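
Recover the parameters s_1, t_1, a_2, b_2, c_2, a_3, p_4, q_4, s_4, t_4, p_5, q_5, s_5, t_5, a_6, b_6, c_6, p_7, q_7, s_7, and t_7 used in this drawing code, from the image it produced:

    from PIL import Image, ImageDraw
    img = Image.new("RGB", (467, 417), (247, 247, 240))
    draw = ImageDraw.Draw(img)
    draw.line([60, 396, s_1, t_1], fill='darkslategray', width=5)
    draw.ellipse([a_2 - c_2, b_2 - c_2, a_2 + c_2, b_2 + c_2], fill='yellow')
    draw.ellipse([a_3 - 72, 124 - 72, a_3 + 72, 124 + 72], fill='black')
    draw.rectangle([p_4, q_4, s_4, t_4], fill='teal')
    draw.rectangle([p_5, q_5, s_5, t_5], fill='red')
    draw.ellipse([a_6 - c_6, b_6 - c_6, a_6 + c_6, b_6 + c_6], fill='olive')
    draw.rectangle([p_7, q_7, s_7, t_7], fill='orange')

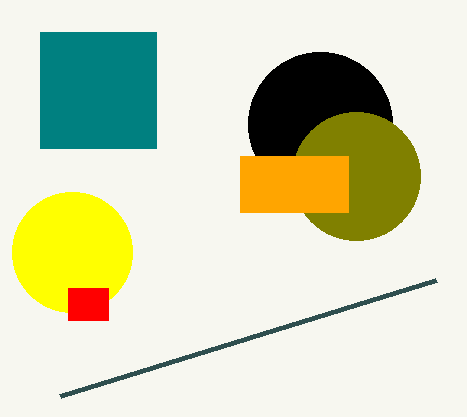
s_1 = 436, t_1 = 280, a_2 = 72, b_2 = 252, c_2 = 60, a_3 = 320, p_4 = 40, q_4 = 32, s_4 = 156, t_4 = 148, p_5 = 68, q_5 = 288, s_5 = 108, t_5 = 320, a_6 = 356, b_6 = 176, c_6 = 64, p_7 = 240, q_7 = 156, s_7 = 348, t_7 = 212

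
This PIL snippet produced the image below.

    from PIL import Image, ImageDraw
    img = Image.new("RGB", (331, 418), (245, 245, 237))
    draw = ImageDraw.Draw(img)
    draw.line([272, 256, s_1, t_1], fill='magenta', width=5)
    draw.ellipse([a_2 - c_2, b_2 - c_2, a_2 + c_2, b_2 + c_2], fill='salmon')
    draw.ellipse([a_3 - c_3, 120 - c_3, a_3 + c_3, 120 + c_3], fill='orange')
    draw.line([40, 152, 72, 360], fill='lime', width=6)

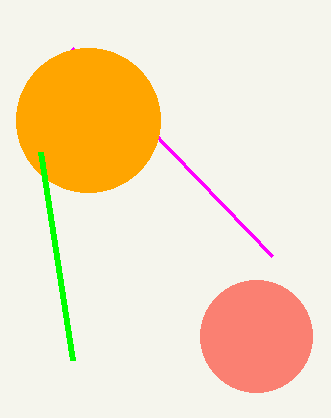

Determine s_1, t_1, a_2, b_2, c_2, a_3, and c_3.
s_1 = 72; t_1 = 48; a_2 = 256; b_2 = 336; c_2 = 56; a_3 = 88; c_3 = 72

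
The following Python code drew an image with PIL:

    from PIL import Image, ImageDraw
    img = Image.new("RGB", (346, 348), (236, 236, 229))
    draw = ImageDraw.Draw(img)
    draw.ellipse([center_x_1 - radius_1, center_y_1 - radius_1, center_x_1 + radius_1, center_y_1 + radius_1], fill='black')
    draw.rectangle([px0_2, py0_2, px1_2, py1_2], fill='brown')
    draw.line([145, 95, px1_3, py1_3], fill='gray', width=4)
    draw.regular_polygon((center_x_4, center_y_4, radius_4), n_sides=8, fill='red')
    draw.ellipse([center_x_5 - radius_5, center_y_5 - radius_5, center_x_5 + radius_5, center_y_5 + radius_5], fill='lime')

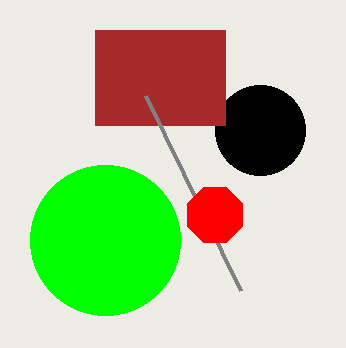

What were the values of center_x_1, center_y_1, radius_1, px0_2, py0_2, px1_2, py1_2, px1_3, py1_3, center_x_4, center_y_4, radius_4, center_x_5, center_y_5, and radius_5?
center_x_1 = 260
center_y_1 = 130
radius_1 = 45
px0_2 = 95
py0_2 = 30
px1_2 = 225
py1_2 = 125
px1_3 = 240
py1_3 = 290
center_x_4 = 215
center_y_4 = 215
radius_4 = 30
center_x_5 = 105
center_y_5 = 240
radius_5 = 75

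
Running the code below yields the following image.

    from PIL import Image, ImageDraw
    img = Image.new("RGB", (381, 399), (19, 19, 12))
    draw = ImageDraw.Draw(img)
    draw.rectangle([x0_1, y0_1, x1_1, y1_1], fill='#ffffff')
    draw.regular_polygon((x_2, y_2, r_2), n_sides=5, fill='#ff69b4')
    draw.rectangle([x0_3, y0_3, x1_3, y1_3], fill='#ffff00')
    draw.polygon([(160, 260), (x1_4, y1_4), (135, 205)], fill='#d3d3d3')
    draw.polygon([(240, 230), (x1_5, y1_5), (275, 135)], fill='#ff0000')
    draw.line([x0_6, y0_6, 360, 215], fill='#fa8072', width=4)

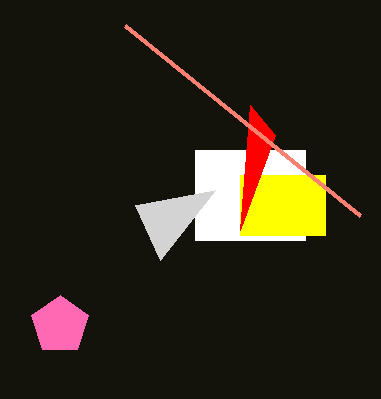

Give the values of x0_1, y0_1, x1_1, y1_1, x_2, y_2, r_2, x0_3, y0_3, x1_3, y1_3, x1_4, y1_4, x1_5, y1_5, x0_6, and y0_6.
x0_1 = 195; y0_1 = 150; x1_1 = 305; y1_1 = 240; x_2 = 60; y_2 = 325; r_2 = 30; x0_3 = 240; y0_3 = 175; x1_3 = 325; y1_3 = 235; x1_4 = 215; y1_4 = 190; x1_5 = 250; y1_5 = 105; x0_6 = 125; y0_6 = 25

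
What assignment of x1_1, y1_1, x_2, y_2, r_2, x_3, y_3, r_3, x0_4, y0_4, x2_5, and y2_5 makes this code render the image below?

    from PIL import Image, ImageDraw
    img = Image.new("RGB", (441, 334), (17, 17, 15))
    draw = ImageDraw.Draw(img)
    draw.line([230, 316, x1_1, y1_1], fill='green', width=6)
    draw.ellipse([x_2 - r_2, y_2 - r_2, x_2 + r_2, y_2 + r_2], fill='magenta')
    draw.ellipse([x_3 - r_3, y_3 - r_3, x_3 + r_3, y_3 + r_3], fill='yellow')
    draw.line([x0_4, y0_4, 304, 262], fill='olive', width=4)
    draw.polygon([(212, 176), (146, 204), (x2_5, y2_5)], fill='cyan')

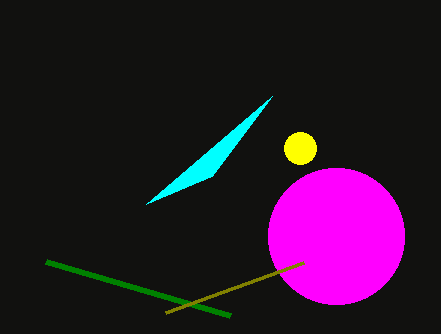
x1_1 = 46; y1_1 = 262; x_2 = 336; y_2 = 236; r_2 = 68; x_3 = 300; y_3 = 148; r_3 = 16; x0_4 = 166; y0_4 = 312; x2_5 = 272; y2_5 = 96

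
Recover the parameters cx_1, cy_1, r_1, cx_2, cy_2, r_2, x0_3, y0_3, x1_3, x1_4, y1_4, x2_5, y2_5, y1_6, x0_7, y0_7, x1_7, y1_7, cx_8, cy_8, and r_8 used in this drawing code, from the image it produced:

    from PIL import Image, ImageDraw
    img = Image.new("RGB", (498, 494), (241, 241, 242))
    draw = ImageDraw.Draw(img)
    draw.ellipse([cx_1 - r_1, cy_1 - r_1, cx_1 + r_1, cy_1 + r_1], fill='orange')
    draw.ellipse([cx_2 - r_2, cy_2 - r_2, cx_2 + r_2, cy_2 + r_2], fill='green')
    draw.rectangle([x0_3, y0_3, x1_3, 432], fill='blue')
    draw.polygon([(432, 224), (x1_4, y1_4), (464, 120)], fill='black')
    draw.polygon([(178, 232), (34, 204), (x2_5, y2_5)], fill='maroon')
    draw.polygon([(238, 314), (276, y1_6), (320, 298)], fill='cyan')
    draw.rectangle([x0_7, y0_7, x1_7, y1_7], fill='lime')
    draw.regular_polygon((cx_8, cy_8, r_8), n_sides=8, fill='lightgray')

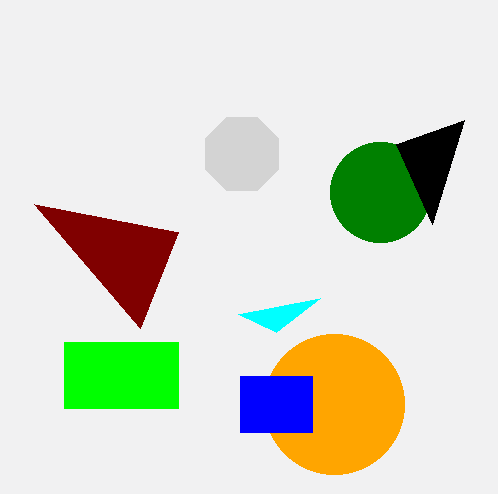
cx_1 = 334; cy_1 = 404; r_1 = 70; cx_2 = 380; cy_2 = 192; r_2 = 50; x0_3 = 240; y0_3 = 376; x1_3 = 312; x1_4 = 396; y1_4 = 144; x2_5 = 140; y2_5 = 328; y1_6 = 332; x0_7 = 64; y0_7 = 342; x1_7 = 178; y1_7 = 408; cx_8 = 242; cy_8 = 154; r_8 = 40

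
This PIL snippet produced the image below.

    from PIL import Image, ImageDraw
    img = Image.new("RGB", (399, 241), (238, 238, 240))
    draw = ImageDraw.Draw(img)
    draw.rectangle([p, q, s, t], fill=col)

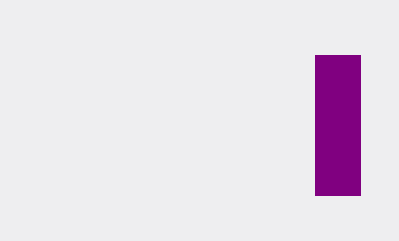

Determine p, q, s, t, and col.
p = 315, q = 55, s = 360, t = 195, col = 'purple'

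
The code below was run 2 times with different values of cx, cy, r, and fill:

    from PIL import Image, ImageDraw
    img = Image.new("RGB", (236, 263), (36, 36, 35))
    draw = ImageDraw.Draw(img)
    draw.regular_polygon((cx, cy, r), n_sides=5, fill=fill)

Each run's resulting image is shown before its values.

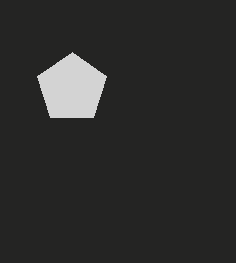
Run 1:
cx = 72
cy = 88
r = 36
fill = 'lightgray'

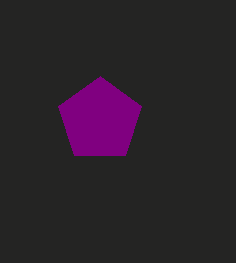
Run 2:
cx = 100
cy = 120
r = 44
fill = 'purple'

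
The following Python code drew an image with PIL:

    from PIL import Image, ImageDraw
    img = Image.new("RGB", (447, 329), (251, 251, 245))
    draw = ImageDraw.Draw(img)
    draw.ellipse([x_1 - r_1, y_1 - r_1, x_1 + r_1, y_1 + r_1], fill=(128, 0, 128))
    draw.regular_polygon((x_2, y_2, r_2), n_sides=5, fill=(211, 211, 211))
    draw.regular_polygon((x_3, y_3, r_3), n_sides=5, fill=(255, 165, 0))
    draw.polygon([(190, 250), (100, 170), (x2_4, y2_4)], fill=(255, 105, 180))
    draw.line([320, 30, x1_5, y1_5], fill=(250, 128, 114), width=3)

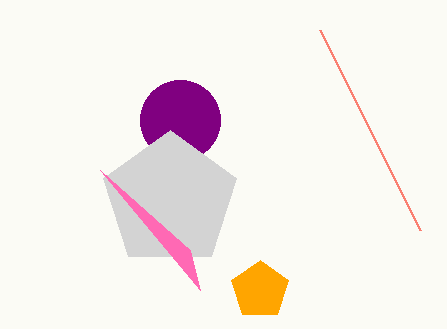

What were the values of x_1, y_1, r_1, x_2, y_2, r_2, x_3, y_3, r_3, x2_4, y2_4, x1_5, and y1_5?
x_1 = 180, y_1 = 120, r_1 = 40, x_2 = 170, y_2 = 200, r_2 = 70, x_3 = 260, y_3 = 290, r_3 = 30, x2_4 = 200, y2_4 = 290, x1_5 = 420, y1_5 = 230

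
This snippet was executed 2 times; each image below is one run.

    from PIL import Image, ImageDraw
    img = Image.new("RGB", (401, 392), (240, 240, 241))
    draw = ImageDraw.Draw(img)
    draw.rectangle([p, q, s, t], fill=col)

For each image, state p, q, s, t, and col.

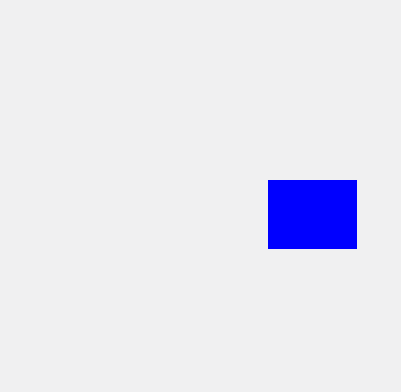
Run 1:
p = 268, q = 180, s = 356, t = 248, col = 'blue'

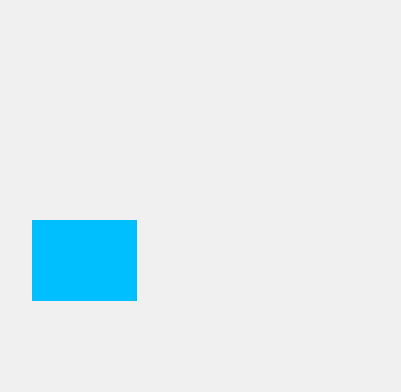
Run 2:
p = 32, q = 220, s = 136, t = 300, col = 'deepskyblue'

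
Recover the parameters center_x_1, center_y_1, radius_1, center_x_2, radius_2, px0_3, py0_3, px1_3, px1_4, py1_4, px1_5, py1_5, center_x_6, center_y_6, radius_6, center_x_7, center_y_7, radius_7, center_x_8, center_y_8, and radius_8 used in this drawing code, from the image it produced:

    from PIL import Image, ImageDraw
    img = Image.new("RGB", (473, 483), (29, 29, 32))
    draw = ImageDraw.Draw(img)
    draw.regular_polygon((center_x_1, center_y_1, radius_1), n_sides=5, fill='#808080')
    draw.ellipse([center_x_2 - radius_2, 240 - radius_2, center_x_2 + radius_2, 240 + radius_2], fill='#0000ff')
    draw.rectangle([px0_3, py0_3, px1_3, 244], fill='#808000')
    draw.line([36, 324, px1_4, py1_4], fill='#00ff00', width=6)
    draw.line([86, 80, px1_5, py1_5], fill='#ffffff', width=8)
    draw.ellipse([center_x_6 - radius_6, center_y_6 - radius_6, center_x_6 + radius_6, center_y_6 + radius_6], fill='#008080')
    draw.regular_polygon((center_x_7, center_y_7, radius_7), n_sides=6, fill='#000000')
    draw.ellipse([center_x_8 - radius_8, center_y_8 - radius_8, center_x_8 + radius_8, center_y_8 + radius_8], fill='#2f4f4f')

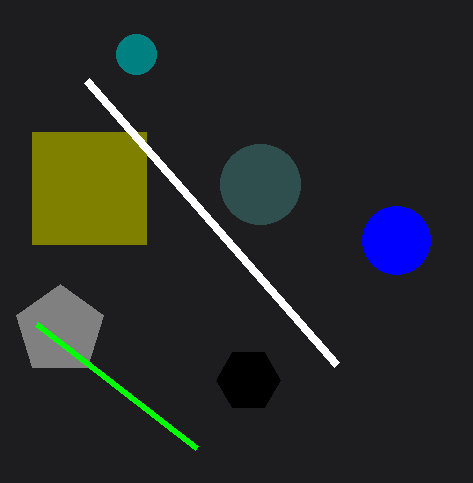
center_x_1 = 60; center_y_1 = 330; radius_1 = 46; center_x_2 = 396; radius_2 = 34; px0_3 = 32; py0_3 = 132; px1_3 = 146; px1_4 = 196; py1_4 = 448; px1_5 = 336; py1_5 = 364; center_x_6 = 136; center_y_6 = 54; radius_6 = 20; center_x_7 = 248; center_y_7 = 380; radius_7 = 32; center_x_8 = 260; center_y_8 = 184; radius_8 = 40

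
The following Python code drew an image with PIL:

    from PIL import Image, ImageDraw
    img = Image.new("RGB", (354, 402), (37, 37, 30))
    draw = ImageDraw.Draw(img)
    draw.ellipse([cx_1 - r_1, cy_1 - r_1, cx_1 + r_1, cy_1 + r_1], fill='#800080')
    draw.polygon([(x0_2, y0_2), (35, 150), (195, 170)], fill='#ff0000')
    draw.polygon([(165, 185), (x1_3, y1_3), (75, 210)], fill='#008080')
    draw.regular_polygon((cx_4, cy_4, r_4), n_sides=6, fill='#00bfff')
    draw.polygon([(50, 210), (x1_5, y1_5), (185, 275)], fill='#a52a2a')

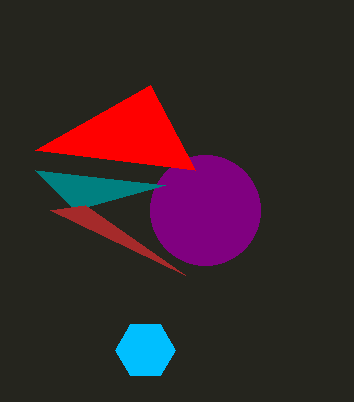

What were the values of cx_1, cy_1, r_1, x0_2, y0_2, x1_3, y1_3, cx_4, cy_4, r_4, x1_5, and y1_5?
cx_1 = 205, cy_1 = 210, r_1 = 55, x0_2 = 150, y0_2 = 85, x1_3 = 35, y1_3 = 170, cx_4 = 145, cy_4 = 350, r_4 = 30, x1_5 = 85, y1_5 = 205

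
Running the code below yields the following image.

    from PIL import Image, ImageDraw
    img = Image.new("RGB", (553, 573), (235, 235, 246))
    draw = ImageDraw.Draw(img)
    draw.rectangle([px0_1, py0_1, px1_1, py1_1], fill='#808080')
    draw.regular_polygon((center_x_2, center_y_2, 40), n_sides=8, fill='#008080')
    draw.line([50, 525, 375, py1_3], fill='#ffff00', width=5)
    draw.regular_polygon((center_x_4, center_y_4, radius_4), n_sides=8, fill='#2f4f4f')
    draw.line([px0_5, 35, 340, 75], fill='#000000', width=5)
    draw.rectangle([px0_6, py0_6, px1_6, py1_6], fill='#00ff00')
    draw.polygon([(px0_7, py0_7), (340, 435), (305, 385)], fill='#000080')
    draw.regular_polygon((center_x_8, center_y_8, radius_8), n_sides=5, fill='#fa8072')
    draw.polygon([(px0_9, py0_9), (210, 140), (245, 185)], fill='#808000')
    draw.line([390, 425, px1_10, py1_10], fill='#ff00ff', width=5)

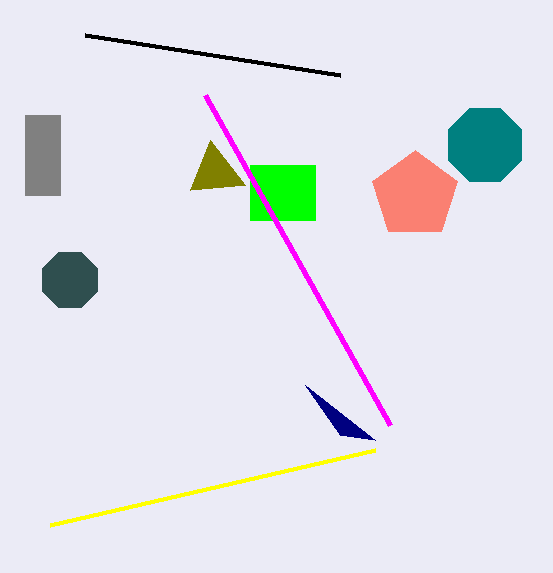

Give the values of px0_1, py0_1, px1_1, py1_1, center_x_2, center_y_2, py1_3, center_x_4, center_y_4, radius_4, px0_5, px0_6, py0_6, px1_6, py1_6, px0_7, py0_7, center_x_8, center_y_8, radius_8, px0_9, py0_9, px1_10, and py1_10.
px0_1 = 25, py0_1 = 115, px1_1 = 60, py1_1 = 195, center_x_2 = 485, center_y_2 = 145, py1_3 = 450, center_x_4 = 70, center_y_4 = 280, radius_4 = 30, px0_5 = 85, px0_6 = 250, py0_6 = 165, px1_6 = 315, py1_6 = 220, px0_7 = 375, py0_7 = 440, center_x_8 = 415, center_y_8 = 195, radius_8 = 45, px0_9 = 190, py0_9 = 190, px1_10 = 205, py1_10 = 95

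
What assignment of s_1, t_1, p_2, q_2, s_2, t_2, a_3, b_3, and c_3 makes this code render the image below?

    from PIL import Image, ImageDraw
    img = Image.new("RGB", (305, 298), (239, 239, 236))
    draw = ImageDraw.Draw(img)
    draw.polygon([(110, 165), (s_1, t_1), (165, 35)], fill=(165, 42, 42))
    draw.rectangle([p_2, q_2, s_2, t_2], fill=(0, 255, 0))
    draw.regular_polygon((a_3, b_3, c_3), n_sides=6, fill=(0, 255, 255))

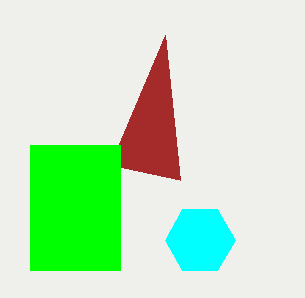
s_1 = 180; t_1 = 180; p_2 = 30; q_2 = 145; s_2 = 120; t_2 = 270; a_3 = 200; b_3 = 240; c_3 = 35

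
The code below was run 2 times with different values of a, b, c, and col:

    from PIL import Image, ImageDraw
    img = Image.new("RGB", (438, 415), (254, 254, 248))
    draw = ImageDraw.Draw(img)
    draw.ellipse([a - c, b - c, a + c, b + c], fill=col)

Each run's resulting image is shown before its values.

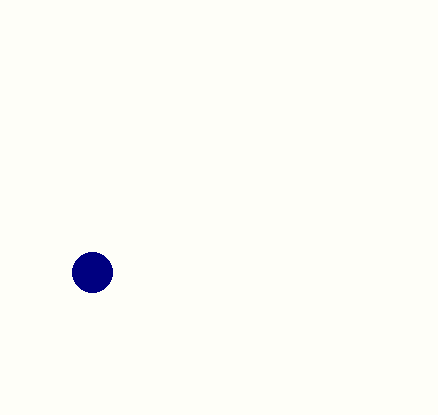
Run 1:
a = 92
b = 272
c = 20
col = 'navy'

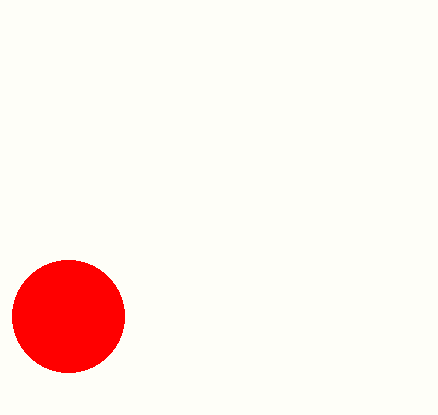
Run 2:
a = 68
b = 316
c = 56
col = 'red'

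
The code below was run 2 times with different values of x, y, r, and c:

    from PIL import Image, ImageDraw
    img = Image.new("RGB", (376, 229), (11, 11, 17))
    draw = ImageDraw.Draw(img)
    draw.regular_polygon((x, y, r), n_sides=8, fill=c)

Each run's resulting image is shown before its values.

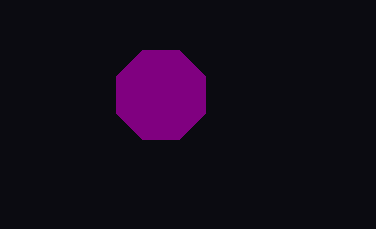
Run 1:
x = 161, y = 95, r = 48, c = 'purple'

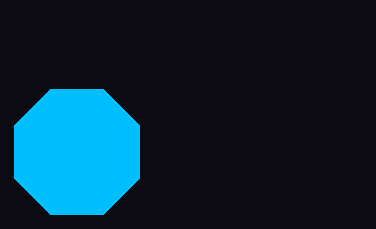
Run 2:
x = 77; y = 152; r = 68; c = 'deepskyblue'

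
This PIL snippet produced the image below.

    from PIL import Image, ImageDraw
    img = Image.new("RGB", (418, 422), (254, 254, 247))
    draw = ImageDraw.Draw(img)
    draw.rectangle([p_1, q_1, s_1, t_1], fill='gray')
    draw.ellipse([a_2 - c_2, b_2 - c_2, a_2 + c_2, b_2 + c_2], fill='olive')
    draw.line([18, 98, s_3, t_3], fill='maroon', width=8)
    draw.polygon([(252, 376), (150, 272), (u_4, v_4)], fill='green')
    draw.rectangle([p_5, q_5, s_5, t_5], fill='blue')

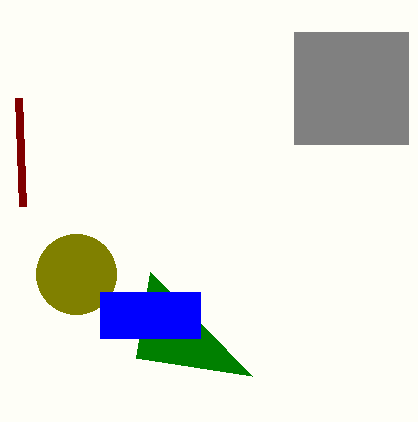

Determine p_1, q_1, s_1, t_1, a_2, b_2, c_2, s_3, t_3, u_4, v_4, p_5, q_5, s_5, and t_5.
p_1 = 294; q_1 = 32; s_1 = 408; t_1 = 144; a_2 = 76; b_2 = 274; c_2 = 40; s_3 = 22; t_3 = 206; u_4 = 136; v_4 = 358; p_5 = 100; q_5 = 292; s_5 = 200; t_5 = 338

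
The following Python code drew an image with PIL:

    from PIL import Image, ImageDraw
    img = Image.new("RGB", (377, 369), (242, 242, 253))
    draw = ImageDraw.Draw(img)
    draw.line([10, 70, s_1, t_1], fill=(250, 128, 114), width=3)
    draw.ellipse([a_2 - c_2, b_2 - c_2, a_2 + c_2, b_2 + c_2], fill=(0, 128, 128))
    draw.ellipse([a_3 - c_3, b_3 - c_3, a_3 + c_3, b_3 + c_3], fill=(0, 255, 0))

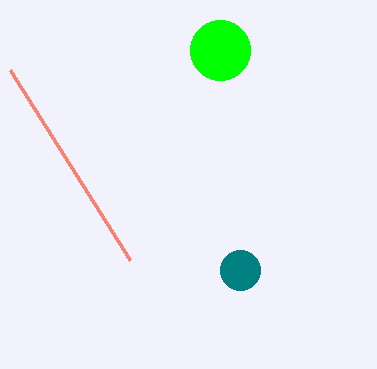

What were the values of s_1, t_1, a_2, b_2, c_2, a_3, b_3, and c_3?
s_1 = 130; t_1 = 260; a_2 = 240; b_2 = 270; c_2 = 20; a_3 = 220; b_3 = 50; c_3 = 30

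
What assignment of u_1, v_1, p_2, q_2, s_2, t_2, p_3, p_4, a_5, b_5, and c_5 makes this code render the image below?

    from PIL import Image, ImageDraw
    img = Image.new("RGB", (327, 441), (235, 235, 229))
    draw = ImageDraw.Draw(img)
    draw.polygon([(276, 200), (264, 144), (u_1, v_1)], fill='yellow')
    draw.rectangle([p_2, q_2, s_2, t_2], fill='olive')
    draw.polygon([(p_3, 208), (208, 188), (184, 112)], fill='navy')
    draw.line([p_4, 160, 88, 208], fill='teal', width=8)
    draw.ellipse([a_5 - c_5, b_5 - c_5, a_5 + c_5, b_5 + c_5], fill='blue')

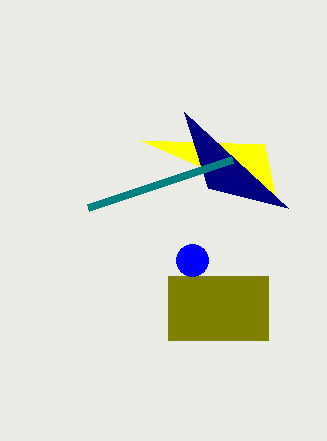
u_1 = 140, v_1 = 140, p_2 = 168, q_2 = 276, s_2 = 268, t_2 = 340, p_3 = 288, p_4 = 232, a_5 = 192, b_5 = 260, c_5 = 16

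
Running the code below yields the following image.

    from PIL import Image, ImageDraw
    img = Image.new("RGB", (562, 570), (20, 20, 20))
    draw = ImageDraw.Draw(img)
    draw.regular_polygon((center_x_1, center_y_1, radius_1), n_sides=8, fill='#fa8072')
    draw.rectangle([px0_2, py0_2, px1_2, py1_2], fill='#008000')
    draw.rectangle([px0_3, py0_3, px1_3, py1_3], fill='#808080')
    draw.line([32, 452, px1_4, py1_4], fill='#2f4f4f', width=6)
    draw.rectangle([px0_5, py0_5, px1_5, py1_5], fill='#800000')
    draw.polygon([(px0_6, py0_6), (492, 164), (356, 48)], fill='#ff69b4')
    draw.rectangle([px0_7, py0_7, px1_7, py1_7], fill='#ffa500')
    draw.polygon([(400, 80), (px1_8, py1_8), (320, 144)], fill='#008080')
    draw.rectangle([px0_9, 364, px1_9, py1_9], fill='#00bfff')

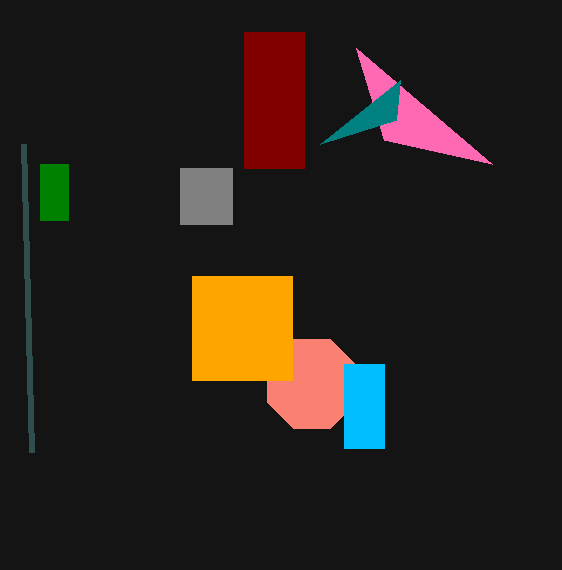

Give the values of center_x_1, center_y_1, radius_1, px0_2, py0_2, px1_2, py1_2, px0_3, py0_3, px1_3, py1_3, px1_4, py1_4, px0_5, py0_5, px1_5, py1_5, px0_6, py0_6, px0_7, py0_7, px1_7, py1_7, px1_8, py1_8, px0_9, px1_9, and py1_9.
center_x_1 = 312
center_y_1 = 384
radius_1 = 48
px0_2 = 40
py0_2 = 164
px1_2 = 68
py1_2 = 220
px0_3 = 180
py0_3 = 168
px1_3 = 232
py1_3 = 224
px1_4 = 24
py1_4 = 144
px0_5 = 244
py0_5 = 32
px1_5 = 304
py1_5 = 168
px0_6 = 384
py0_6 = 140
px0_7 = 192
py0_7 = 276
px1_7 = 292
py1_7 = 380
px1_8 = 396
py1_8 = 120
px0_9 = 344
px1_9 = 384
py1_9 = 448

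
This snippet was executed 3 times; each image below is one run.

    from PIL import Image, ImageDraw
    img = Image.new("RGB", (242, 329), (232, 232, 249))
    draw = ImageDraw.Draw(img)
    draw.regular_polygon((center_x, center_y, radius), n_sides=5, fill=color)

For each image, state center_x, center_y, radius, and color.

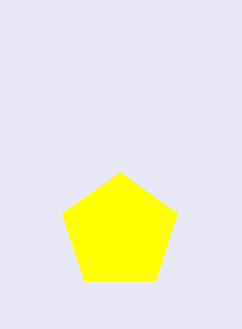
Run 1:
center_x = 120
center_y = 232
radius = 60
color = 'yellow'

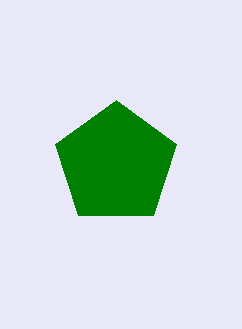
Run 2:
center_x = 116, center_y = 164, radius = 64, color = 'green'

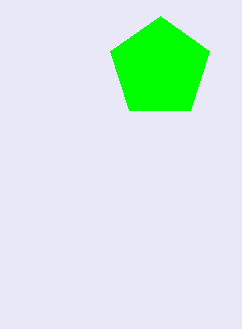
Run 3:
center_x = 160
center_y = 68
radius = 52
color = 'lime'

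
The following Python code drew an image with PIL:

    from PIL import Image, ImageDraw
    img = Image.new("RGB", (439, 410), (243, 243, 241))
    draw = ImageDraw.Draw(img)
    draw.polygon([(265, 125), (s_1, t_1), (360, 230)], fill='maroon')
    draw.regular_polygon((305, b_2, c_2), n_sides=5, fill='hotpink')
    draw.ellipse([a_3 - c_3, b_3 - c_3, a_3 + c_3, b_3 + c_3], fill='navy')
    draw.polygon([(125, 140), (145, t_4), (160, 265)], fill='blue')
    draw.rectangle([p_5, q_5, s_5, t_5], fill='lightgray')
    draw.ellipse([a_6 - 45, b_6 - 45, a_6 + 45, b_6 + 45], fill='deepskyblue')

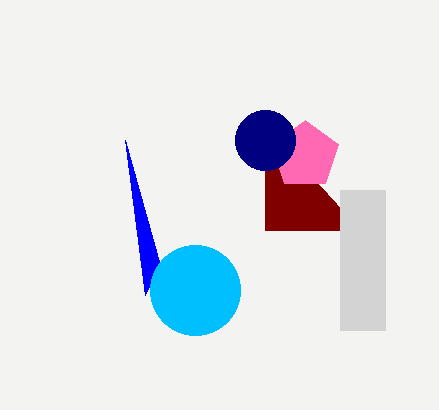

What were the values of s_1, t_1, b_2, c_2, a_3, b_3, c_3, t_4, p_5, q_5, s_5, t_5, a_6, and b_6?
s_1 = 265; t_1 = 230; b_2 = 155; c_2 = 35; a_3 = 265; b_3 = 140; c_3 = 30; t_4 = 295; p_5 = 340; q_5 = 190; s_5 = 385; t_5 = 330; a_6 = 195; b_6 = 290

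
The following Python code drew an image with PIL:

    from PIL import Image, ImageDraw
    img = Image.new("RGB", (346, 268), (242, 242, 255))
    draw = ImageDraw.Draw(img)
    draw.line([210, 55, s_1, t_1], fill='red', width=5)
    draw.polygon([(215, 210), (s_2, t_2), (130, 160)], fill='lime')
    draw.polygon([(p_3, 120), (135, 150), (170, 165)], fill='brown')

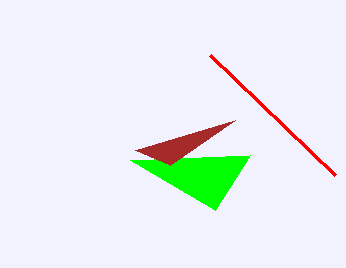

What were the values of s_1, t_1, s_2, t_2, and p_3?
s_1 = 335, t_1 = 175, s_2 = 250, t_2 = 155, p_3 = 235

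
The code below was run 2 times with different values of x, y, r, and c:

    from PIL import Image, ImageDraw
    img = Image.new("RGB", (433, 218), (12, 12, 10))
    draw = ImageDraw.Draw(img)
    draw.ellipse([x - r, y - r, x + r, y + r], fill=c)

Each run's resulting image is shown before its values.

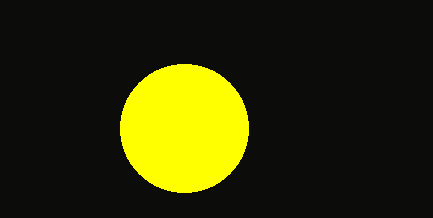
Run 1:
x = 184
y = 128
r = 64
c = 'yellow'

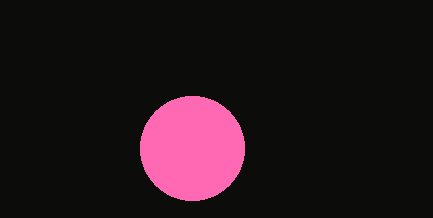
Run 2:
x = 192
y = 148
r = 52
c = 'hotpink'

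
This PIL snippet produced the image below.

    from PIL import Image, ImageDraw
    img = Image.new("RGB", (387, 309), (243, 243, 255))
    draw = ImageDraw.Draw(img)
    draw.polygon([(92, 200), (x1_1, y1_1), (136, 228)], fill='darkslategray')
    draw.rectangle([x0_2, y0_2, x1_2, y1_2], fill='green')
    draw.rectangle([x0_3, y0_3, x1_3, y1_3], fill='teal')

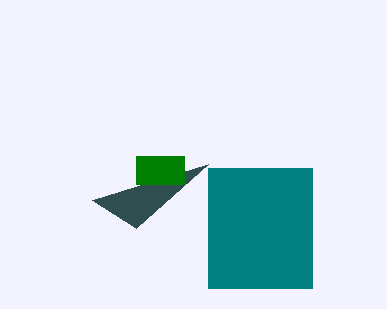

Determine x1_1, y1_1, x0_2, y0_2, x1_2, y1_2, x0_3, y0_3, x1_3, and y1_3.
x1_1 = 208; y1_1 = 164; x0_2 = 136; y0_2 = 156; x1_2 = 184; y1_2 = 184; x0_3 = 208; y0_3 = 168; x1_3 = 312; y1_3 = 288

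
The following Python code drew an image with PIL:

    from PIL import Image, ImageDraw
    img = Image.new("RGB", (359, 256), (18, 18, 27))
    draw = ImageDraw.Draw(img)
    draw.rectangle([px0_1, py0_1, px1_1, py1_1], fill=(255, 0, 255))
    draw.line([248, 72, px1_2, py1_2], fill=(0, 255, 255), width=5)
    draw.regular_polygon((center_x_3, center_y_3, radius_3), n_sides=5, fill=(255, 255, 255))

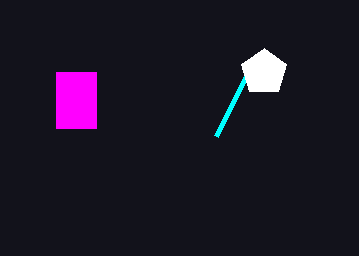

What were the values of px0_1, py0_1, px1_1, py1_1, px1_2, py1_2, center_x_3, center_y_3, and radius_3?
px0_1 = 56; py0_1 = 72; px1_1 = 96; py1_1 = 128; px1_2 = 216; py1_2 = 136; center_x_3 = 264; center_y_3 = 72; radius_3 = 24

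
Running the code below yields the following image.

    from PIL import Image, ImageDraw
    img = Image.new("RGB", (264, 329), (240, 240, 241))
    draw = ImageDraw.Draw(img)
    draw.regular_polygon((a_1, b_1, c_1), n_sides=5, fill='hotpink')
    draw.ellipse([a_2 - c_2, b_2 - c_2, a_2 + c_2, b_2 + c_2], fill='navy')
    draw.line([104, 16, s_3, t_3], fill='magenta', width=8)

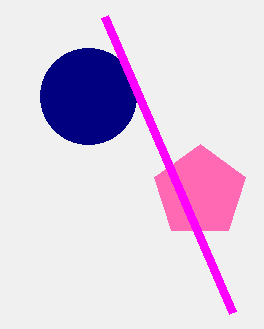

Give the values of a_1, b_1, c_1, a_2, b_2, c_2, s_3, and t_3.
a_1 = 200, b_1 = 192, c_1 = 48, a_2 = 88, b_2 = 96, c_2 = 48, s_3 = 232, t_3 = 312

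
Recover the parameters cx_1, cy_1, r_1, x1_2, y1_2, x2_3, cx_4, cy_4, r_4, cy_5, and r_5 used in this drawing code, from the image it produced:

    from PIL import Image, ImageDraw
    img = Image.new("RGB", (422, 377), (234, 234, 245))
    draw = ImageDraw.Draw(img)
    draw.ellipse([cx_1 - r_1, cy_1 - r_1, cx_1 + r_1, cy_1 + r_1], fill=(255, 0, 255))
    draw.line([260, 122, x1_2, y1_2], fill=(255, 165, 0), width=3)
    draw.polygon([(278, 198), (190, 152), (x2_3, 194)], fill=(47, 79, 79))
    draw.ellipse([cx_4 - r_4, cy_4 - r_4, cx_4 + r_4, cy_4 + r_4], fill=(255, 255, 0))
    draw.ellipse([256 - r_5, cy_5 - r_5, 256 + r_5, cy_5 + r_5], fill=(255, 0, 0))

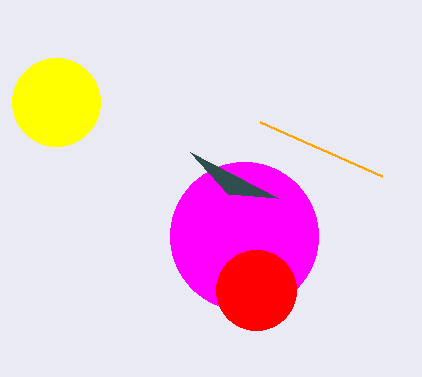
cx_1 = 244, cy_1 = 236, r_1 = 74, x1_2 = 382, y1_2 = 176, x2_3 = 228, cx_4 = 56, cy_4 = 102, r_4 = 44, cy_5 = 290, r_5 = 40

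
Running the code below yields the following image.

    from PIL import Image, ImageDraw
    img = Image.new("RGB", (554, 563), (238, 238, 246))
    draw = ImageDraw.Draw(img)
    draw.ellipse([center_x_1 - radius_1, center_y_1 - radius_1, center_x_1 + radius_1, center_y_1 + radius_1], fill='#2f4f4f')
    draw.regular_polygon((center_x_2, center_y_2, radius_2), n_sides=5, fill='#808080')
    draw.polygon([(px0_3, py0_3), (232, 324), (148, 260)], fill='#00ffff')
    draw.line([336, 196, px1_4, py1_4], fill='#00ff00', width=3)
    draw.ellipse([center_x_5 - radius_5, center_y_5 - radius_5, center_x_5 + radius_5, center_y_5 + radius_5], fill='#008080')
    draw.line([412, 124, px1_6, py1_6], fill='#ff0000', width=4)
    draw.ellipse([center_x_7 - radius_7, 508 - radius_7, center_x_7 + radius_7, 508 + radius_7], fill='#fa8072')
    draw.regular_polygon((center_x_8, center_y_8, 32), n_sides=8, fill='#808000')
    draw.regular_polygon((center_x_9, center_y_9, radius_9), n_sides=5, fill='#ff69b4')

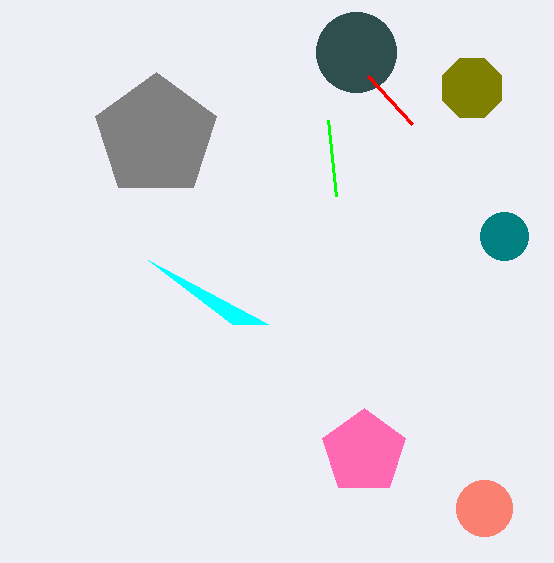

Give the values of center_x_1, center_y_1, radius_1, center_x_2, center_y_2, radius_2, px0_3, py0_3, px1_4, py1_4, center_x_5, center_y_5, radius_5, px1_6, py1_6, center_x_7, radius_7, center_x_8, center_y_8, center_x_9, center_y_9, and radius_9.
center_x_1 = 356; center_y_1 = 52; radius_1 = 40; center_x_2 = 156; center_y_2 = 136; radius_2 = 64; px0_3 = 268; py0_3 = 324; px1_4 = 328; py1_4 = 120; center_x_5 = 504; center_y_5 = 236; radius_5 = 24; px1_6 = 368; py1_6 = 76; center_x_7 = 484; radius_7 = 28; center_x_8 = 472; center_y_8 = 88; center_x_9 = 364; center_y_9 = 452; radius_9 = 44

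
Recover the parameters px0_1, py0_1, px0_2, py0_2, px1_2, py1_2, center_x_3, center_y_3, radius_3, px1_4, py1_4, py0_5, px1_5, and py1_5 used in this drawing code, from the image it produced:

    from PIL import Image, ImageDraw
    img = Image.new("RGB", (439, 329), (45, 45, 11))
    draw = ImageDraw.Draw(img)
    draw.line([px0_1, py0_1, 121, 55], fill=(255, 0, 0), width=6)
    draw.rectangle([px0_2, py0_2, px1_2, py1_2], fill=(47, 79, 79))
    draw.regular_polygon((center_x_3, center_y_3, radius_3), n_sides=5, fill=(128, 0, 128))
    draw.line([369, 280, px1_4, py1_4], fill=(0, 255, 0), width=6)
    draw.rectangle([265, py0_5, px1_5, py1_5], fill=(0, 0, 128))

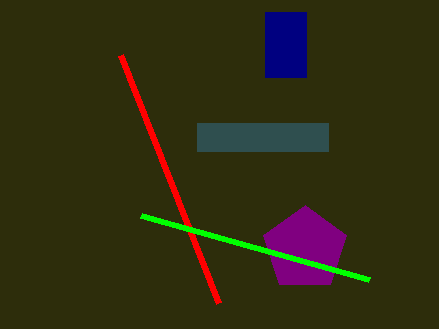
px0_1 = 219, py0_1 = 303, px0_2 = 197, py0_2 = 123, px1_2 = 328, py1_2 = 151, center_x_3 = 305, center_y_3 = 249, radius_3 = 44, px1_4 = 141, py1_4 = 216, py0_5 = 12, px1_5 = 306, py1_5 = 77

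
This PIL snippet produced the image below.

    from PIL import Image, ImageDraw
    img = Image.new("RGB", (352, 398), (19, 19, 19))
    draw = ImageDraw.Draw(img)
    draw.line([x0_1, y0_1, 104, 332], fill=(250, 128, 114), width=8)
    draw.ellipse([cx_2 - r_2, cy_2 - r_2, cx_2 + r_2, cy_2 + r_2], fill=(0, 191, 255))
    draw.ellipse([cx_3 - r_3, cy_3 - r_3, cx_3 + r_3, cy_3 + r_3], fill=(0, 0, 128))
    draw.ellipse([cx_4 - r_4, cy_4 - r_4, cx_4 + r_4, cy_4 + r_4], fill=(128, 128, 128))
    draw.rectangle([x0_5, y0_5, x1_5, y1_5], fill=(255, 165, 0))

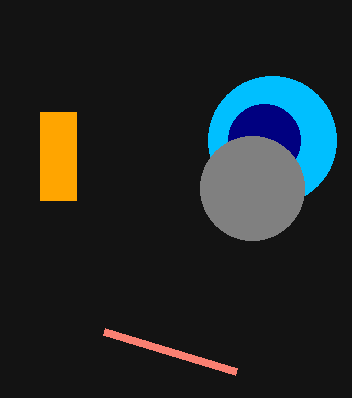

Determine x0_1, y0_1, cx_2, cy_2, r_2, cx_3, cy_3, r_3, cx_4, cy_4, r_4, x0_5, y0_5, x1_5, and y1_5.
x0_1 = 236
y0_1 = 372
cx_2 = 272
cy_2 = 140
r_2 = 64
cx_3 = 264
cy_3 = 140
r_3 = 36
cx_4 = 252
cy_4 = 188
r_4 = 52
x0_5 = 40
y0_5 = 112
x1_5 = 76
y1_5 = 200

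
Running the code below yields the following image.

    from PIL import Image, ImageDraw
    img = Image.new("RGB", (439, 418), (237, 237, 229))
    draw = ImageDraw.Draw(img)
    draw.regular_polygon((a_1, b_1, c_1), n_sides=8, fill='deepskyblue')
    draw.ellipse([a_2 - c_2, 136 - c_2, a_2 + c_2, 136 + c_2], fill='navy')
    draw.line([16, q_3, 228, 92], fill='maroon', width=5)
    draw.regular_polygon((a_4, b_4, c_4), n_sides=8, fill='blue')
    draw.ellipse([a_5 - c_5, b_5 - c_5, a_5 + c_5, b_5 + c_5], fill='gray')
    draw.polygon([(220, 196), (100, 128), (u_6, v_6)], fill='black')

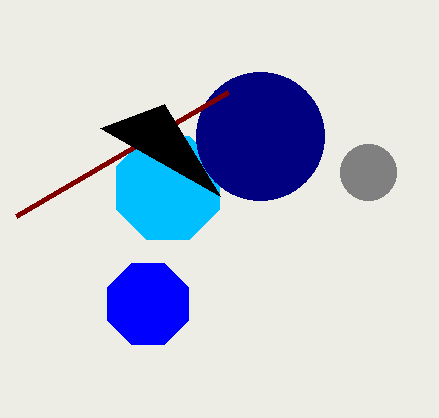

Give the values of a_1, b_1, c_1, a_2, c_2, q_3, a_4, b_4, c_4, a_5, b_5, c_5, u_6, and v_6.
a_1 = 168
b_1 = 188
c_1 = 56
a_2 = 260
c_2 = 64
q_3 = 216
a_4 = 148
b_4 = 304
c_4 = 44
a_5 = 368
b_5 = 172
c_5 = 28
u_6 = 164
v_6 = 104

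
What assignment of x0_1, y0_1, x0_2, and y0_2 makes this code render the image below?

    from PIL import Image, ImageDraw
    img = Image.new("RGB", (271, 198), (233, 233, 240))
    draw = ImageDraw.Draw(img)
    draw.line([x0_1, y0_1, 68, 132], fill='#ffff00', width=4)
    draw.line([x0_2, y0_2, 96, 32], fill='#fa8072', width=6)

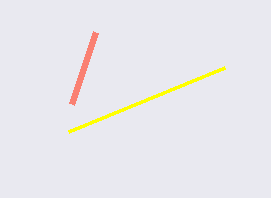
x0_1 = 224; y0_1 = 68; x0_2 = 72; y0_2 = 104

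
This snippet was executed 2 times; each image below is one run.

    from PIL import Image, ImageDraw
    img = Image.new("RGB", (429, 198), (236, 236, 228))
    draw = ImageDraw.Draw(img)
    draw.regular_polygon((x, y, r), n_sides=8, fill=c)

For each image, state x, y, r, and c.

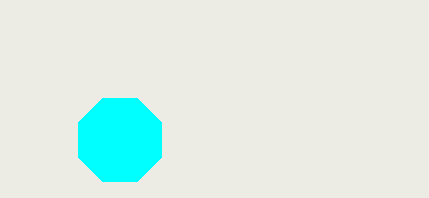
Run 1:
x = 120, y = 140, r = 45, c = 'cyan'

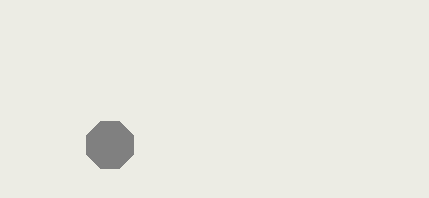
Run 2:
x = 110; y = 145; r = 25; c = 'gray'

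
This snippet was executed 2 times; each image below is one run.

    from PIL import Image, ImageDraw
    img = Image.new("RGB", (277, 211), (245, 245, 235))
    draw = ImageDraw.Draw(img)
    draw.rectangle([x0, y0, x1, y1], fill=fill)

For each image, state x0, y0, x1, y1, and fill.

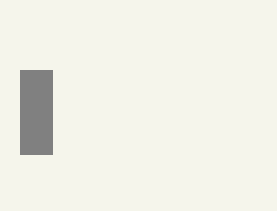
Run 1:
x0 = 20
y0 = 70
x1 = 52
y1 = 154
fill = 'gray'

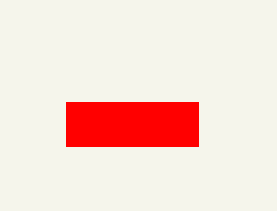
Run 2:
x0 = 66
y0 = 102
x1 = 198
y1 = 146
fill = 'red'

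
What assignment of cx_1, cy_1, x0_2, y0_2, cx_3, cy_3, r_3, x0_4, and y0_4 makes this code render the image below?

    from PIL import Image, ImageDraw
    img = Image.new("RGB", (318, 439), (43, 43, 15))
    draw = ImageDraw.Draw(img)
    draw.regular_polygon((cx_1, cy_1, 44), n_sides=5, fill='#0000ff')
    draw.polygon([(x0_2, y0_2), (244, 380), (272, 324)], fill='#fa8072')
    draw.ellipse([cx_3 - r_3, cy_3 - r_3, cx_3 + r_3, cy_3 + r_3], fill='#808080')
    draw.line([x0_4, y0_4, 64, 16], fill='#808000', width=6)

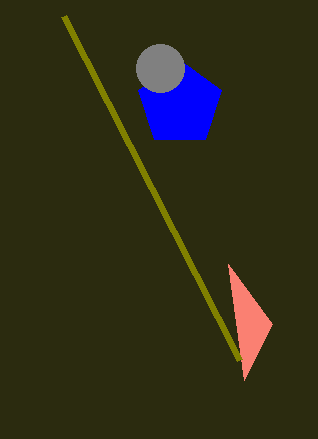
cx_1 = 180
cy_1 = 104
x0_2 = 228
y0_2 = 264
cx_3 = 160
cy_3 = 68
r_3 = 24
x0_4 = 240
y0_4 = 360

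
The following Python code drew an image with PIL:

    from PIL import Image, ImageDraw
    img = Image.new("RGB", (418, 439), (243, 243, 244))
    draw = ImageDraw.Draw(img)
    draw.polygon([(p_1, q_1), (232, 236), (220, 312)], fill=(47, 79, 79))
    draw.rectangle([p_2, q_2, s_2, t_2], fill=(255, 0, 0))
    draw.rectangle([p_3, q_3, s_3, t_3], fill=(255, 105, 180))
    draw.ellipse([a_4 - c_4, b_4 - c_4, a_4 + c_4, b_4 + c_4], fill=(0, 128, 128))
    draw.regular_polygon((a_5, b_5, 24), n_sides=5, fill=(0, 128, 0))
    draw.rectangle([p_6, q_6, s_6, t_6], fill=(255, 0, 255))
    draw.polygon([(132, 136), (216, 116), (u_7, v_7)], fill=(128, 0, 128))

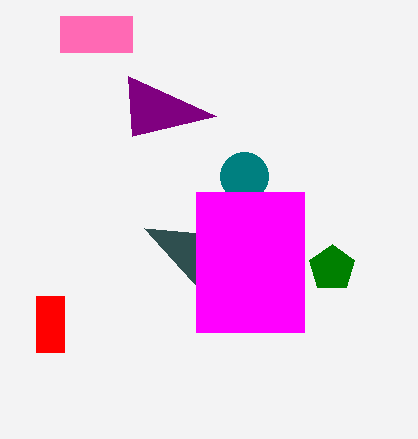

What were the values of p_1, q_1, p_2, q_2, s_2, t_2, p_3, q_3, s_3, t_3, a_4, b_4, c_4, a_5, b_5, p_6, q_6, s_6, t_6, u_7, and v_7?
p_1 = 144; q_1 = 228; p_2 = 36; q_2 = 296; s_2 = 64; t_2 = 352; p_3 = 60; q_3 = 16; s_3 = 132; t_3 = 52; a_4 = 244; b_4 = 176; c_4 = 24; a_5 = 332; b_5 = 268; p_6 = 196; q_6 = 192; s_6 = 304; t_6 = 332; u_7 = 128; v_7 = 76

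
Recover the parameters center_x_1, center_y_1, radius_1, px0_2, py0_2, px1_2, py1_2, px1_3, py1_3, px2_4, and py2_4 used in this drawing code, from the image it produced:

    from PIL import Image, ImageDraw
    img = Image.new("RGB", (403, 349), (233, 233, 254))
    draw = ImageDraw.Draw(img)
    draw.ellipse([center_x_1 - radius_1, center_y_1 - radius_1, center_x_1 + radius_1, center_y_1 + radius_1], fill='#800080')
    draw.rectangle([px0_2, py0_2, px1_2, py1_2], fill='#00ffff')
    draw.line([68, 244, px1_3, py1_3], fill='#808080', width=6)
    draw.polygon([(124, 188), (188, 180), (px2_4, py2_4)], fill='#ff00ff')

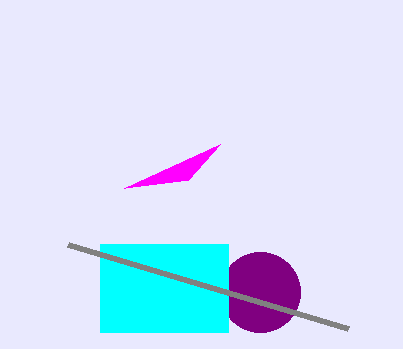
center_x_1 = 260, center_y_1 = 292, radius_1 = 40, px0_2 = 100, py0_2 = 244, px1_2 = 228, py1_2 = 332, px1_3 = 348, py1_3 = 328, px2_4 = 220, py2_4 = 144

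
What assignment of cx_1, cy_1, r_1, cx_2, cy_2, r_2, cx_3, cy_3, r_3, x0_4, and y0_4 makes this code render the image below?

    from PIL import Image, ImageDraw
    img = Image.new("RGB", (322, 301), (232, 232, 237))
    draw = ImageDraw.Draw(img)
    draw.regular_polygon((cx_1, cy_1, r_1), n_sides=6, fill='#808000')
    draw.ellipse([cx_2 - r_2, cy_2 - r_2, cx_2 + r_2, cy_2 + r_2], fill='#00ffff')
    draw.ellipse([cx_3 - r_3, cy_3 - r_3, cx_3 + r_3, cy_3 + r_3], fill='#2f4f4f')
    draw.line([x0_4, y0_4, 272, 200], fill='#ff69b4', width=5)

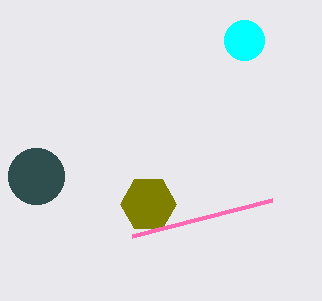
cx_1 = 148
cy_1 = 204
r_1 = 28
cx_2 = 244
cy_2 = 40
r_2 = 20
cx_3 = 36
cy_3 = 176
r_3 = 28
x0_4 = 132
y0_4 = 236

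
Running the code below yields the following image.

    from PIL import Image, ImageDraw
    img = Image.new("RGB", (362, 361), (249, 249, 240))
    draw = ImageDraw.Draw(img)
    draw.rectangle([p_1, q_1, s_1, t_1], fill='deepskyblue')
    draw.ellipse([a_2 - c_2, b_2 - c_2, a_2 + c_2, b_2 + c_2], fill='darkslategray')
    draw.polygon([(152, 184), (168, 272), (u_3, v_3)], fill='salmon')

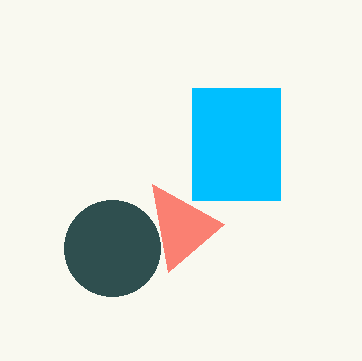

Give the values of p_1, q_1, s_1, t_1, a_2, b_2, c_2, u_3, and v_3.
p_1 = 192; q_1 = 88; s_1 = 280; t_1 = 200; a_2 = 112; b_2 = 248; c_2 = 48; u_3 = 224; v_3 = 224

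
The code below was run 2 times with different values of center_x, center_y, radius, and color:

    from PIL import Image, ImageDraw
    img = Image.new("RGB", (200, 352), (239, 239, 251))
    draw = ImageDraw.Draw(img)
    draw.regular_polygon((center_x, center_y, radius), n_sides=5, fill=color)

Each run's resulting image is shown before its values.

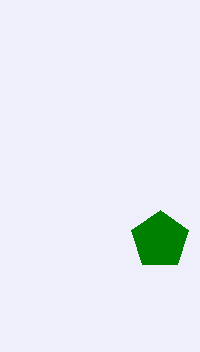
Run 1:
center_x = 160, center_y = 240, radius = 30, color = 'green'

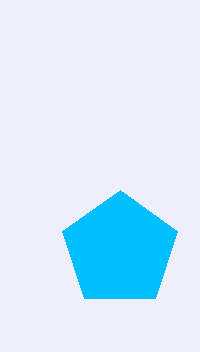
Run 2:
center_x = 120
center_y = 250
radius = 60
color = 'deepskyblue'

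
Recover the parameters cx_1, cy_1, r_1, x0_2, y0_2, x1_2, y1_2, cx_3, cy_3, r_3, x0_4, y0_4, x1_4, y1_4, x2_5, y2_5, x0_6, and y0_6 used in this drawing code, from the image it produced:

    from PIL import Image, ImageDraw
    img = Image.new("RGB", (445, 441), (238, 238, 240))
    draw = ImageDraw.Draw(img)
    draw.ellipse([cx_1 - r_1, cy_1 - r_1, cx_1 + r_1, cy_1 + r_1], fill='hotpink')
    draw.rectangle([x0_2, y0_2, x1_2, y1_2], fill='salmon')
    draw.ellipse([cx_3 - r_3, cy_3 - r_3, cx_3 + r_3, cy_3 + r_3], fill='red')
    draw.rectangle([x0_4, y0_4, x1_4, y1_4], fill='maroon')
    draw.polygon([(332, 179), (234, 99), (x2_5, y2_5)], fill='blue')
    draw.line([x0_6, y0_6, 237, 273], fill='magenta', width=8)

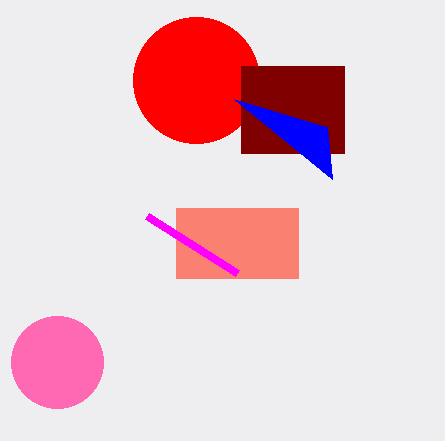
cx_1 = 57
cy_1 = 362
r_1 = 46
x0_2 = 176
y0_2 = 208
x1_2 = 298
y1_2 = 278
cx_3 = 196
cy_3 = 80
r_3 = 63
x0_4 = 241
y0_4 = 66
x1_4 = 344
y1_4 = 153
x2_5 = 327
y2_5 = 127
x0_6 = 147
y0_6 = 216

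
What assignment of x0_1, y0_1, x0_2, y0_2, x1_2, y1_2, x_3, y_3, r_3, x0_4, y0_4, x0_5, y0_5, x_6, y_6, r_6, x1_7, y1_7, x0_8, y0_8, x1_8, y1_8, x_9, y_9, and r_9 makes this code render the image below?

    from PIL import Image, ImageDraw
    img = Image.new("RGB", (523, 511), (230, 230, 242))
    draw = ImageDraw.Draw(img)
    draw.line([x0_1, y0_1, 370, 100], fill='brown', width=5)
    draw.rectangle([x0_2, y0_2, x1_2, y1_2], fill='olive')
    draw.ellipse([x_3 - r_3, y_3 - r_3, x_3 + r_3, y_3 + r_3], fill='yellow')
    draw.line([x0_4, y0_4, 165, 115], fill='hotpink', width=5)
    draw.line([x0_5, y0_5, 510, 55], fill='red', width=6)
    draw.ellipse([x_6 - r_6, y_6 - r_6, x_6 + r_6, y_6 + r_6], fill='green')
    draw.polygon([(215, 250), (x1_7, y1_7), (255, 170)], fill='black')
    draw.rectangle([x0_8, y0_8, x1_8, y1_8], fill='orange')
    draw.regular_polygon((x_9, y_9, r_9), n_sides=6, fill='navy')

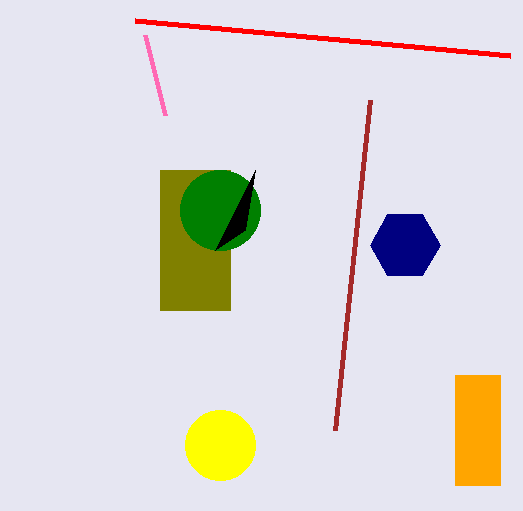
x0_1 = 335, y0_1 = 430, x0_2 = 160, y0_2 = 170, x1_2 = 230, y1_2 = 310, x_3 = 220, y_3 = 445, r_3 = 35, x0_4 = 145, y0_4 = 35, x0_5 = 135, y0_5 = 20, x_6 = 220, y_6 = 210, r_6 = 40, x1_7 = 245, y1_7 = 230, x0_8 = 455, y0_8 = 375, x1_8 = 500, y1_8 = 485, x_9 = 405, y_9 = 245, r_9 = 35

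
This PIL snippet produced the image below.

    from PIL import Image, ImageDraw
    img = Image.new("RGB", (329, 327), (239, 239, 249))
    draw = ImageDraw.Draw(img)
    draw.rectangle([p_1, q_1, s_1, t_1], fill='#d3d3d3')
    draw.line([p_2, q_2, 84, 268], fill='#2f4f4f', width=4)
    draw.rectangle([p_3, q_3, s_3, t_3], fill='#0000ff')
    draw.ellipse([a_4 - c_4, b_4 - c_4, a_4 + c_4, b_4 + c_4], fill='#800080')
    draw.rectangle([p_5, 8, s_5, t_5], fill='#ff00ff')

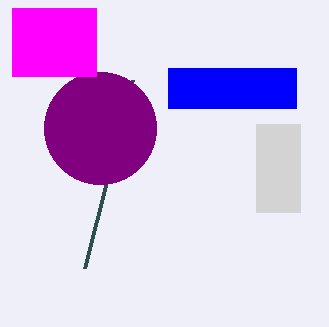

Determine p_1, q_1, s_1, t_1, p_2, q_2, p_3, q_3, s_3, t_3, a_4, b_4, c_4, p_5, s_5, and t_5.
p_1 = 256
q_1 = 124
s_1 = 300
t_1 = 212
p_2 = 132
q_2 = 80
p_3 = 168
q_3 = 68
s_3 = 296
t_3 = 108
a_4 = 100
b_4 = 128
c_4 = 56
p_5 = 12
s_5 = 96
t_5 = 76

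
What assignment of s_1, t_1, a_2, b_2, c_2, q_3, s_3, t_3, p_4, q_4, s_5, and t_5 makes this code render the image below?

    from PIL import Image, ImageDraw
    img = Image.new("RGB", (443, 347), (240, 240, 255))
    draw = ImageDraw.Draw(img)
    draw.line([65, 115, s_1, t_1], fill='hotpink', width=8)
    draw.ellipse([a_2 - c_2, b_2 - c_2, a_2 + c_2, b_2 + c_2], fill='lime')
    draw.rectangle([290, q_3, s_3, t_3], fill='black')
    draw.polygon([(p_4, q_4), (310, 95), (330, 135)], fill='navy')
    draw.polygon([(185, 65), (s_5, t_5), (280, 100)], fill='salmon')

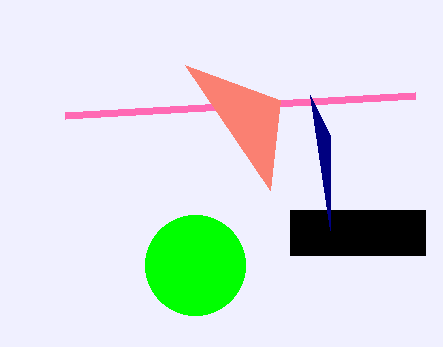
s_1 = 415, t_1 = 95, a_2 = 195, b_2 = 265, c_2 = 50, q_3 = 210, s_3 = 425, t_3 = 255, p_4 = 330, q_4 = 230, s_5 = 270, t_5 = 190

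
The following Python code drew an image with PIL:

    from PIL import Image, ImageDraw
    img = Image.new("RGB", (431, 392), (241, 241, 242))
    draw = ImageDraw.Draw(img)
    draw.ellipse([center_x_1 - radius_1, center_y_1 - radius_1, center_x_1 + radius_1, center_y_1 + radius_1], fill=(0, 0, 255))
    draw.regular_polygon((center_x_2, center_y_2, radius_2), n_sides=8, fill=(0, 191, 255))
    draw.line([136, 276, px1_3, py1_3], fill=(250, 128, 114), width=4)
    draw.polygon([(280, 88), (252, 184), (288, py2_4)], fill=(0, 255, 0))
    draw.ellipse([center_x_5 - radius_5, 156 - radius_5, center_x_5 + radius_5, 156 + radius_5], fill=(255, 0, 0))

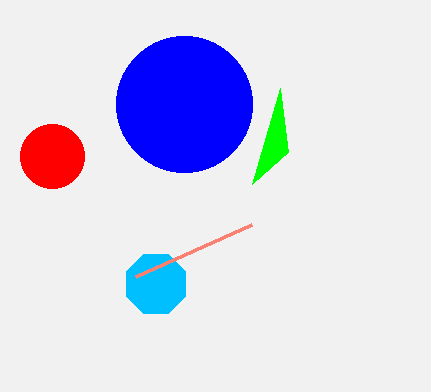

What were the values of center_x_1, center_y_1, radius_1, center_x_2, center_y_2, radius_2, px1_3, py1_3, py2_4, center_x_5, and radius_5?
center_x_1 = 184
center_y_1 = 104
radius_1 = 68
center_x_2 = 156
center_y_2 = 284
radius_2 = 32
px1_3 = 252
py1_3 = 224
py2_4 = 152
center_x_5 = 52
radius_5 = 32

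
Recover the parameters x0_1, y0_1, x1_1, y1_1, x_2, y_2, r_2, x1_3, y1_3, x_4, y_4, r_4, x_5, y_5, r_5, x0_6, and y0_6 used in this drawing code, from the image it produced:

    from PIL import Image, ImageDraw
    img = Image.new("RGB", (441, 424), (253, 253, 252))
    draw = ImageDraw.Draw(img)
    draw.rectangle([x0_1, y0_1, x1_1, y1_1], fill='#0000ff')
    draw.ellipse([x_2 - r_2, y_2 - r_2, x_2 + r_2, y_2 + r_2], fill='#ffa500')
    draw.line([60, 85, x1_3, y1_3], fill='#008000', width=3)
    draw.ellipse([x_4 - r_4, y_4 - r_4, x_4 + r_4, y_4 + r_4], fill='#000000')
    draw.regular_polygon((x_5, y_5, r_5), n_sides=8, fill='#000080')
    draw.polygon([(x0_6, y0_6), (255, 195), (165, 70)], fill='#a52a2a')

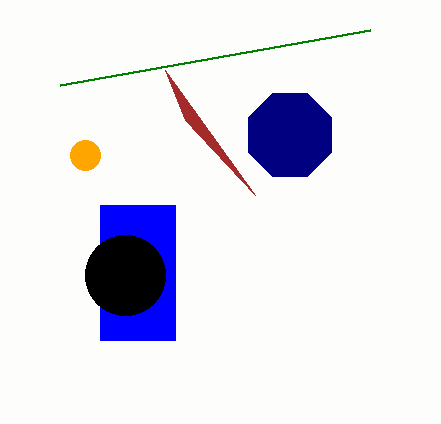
x0_1 = 100; y0_1 = 205; x1_1 = 175; y1_1 = 340; x_2 = 85; y_2 = 155; r_2 = 15; x1_3 = 370; y1_3 = 30; x_4 = 125; y_4 = 275; r_4 = 40; x_5 = 290; y_5 = 135; r_5 = 45; x0_6 = 185; y0_6 = 120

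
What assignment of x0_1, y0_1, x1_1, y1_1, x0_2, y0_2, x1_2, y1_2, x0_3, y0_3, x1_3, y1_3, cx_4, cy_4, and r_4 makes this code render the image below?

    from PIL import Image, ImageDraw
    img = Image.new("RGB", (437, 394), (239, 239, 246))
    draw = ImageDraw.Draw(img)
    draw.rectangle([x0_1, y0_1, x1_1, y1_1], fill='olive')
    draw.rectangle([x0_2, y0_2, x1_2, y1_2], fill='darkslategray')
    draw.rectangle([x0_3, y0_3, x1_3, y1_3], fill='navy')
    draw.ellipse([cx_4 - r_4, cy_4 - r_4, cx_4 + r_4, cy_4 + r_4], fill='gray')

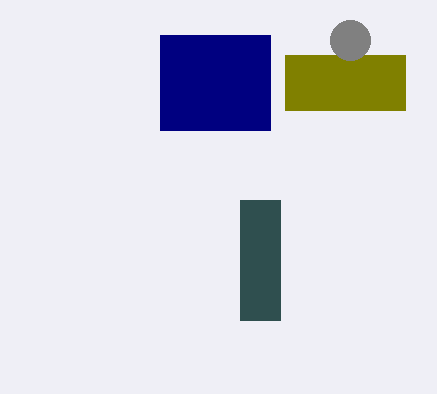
x0_1 = 285; y0_1 = 55; x1_1 = 405; y1_1 = 110; x0_2 = 240; y0_2 = 200; x1_2 = 280; y1_2 = 320; x0_3 = 160; y0_3 = 35; x1_3 = 270; y1_3 = 130; cx_4 = 350; cy_4 = 40; r_4 = 20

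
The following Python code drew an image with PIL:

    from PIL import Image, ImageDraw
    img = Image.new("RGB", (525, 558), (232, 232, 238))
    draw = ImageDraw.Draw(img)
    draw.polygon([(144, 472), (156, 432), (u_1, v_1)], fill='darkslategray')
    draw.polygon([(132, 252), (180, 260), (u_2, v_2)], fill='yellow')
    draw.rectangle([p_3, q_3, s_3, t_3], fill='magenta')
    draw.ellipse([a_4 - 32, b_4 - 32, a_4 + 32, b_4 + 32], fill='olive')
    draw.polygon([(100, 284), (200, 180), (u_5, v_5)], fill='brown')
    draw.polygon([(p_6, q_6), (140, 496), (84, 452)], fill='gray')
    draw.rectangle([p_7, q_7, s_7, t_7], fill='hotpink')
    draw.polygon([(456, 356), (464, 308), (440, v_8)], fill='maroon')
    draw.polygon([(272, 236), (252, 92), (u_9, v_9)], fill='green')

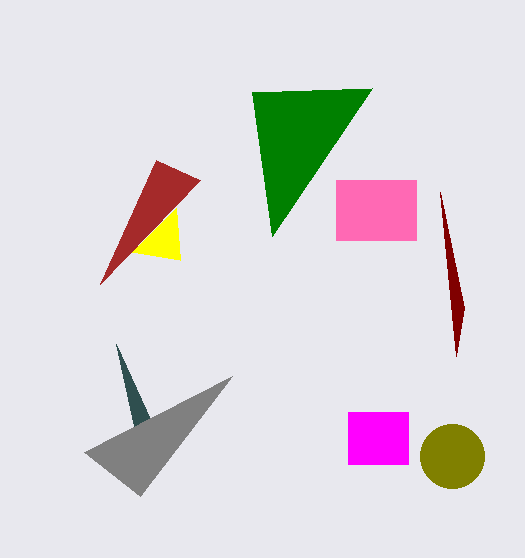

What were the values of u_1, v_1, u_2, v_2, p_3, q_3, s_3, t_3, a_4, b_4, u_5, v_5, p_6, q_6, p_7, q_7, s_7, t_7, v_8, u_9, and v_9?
u_1 = 116
v_1 = 344
u_2 = 176
v_2 = 208
p_3 = 348
q_3 = 412
s_3 = 408
t_3 = 464
a_4 = 452
b_4 = 456
u_5 = 156
v_5 = 160
p_6 = 232
q_6 = 376
p_7 = 336
q_7 = 180
s_7 = 416
t_7 = 240
v_8 = 192
u_9 = 372
v_9 = 88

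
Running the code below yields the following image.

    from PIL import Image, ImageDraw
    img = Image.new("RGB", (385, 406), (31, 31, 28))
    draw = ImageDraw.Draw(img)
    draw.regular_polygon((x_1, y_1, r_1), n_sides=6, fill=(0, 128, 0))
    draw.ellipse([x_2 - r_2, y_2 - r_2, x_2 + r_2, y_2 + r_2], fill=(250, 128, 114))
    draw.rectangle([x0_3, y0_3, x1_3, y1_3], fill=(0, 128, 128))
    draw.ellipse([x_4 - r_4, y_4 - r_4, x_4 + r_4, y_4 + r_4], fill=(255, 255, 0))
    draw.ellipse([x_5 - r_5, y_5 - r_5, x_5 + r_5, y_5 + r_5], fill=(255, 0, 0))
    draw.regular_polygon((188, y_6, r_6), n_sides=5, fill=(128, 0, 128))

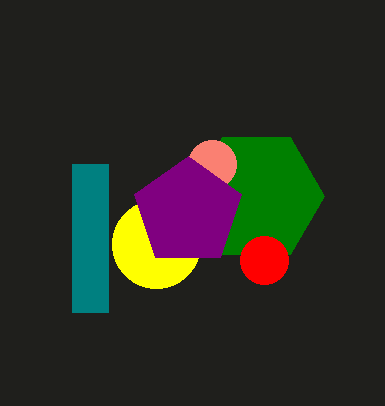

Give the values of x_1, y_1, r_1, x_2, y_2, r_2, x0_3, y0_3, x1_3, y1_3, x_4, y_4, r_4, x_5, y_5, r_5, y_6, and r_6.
x_1 = 256
y_1 = 196
r_1 = 68
x_2 = 212
y_2 = 164
r_2 = 24
x0_3 = 72
y0_3 = 164
x1_3 = 108
y1_3 = 312
x_4 = 156
y_4 = 244
r_4 = 44
x_5 = 264
y_5 = 260
r_5 = 24
y_6 = 212
r_6 = 56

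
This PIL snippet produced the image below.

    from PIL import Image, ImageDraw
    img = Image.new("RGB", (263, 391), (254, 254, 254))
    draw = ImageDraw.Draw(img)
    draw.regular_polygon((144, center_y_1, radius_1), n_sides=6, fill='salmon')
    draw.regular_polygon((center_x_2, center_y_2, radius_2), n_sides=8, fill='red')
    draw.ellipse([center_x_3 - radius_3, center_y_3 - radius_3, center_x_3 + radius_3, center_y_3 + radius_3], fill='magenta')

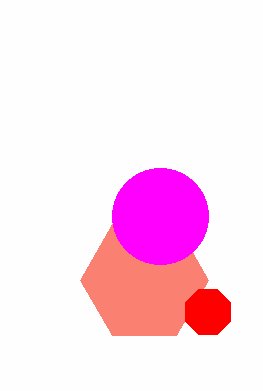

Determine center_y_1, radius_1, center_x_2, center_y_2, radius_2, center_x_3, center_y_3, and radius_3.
center_y_1 = 280, radius_1 = 64, center_x_2 = 208, center_y_2 = 312, radius_2 = 24, center_x_3 = 160, center_y_3 = 216, radius_3 = 48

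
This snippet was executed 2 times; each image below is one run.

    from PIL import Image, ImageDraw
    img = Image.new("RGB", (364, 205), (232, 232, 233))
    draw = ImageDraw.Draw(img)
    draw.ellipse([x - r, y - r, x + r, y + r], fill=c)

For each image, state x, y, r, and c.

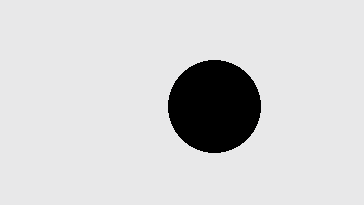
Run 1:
x = 214; y = 106; r = 46; c = 'black'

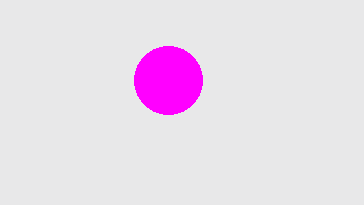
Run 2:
x = 168; y = 80; r = 34; c = 'magenta'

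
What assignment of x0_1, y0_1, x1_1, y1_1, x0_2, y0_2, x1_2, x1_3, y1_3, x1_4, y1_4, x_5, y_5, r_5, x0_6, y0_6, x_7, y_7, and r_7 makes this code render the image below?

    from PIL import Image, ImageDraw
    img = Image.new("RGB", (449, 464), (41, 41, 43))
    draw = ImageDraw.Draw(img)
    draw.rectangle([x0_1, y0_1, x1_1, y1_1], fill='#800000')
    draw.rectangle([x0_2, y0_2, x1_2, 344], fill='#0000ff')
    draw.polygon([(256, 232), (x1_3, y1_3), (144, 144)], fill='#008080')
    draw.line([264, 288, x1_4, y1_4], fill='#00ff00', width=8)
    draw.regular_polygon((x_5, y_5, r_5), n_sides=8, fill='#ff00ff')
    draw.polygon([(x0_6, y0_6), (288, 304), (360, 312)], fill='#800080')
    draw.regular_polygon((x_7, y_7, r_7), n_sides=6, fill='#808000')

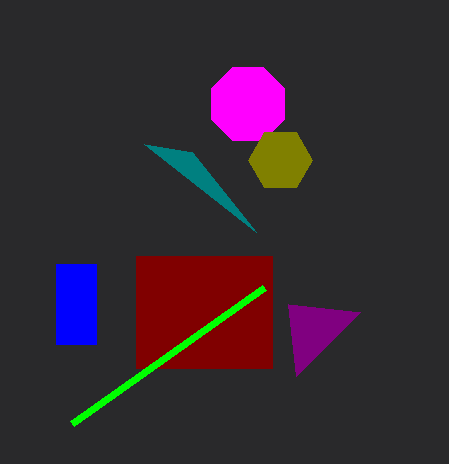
x0_1 = 136; y0_1 = 256; x1_1 = 272; y1_1 = 368; x0_2 = 56; y0_2 = 264; x1_2 = 96; x1_3 = 192; y1_3 = 152; x1_4 = 72; y1_4 = 424; x_5 = 248; y_5 = 104; r_5 = 40; x0_6 = 296; y0_6 = 376; x_7 = 280; y_7 = 160; r_7 = 32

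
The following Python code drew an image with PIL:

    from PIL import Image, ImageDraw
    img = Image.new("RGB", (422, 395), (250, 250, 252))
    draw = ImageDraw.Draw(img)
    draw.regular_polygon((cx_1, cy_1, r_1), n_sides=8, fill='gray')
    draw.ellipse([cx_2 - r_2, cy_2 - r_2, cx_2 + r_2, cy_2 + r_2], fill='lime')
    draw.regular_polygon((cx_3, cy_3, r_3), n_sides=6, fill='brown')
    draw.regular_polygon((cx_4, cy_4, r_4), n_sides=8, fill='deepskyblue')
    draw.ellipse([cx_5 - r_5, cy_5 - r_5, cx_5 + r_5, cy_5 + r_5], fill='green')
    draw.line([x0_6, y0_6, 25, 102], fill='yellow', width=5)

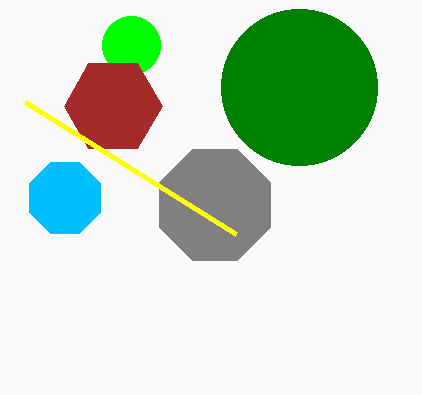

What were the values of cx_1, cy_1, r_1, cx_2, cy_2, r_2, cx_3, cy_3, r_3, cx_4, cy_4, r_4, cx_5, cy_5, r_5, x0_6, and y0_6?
cx_1 = 215; cy_1 = 205; r_1 = 60; cx_2 = 131; cy_2 = 45; r_2 = 29; cx_3 = 113; cy_3 = 106; r_3 = 49; cx_4 = 65; cy_4 = 198; r_4 = 38; cx_5 = 299; cy_5 = 87; r_5 = 78; x0_6 = 236; y0_6 = 234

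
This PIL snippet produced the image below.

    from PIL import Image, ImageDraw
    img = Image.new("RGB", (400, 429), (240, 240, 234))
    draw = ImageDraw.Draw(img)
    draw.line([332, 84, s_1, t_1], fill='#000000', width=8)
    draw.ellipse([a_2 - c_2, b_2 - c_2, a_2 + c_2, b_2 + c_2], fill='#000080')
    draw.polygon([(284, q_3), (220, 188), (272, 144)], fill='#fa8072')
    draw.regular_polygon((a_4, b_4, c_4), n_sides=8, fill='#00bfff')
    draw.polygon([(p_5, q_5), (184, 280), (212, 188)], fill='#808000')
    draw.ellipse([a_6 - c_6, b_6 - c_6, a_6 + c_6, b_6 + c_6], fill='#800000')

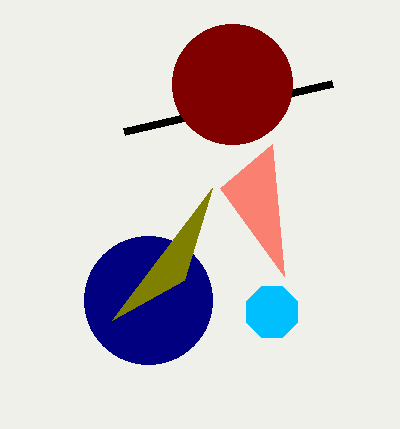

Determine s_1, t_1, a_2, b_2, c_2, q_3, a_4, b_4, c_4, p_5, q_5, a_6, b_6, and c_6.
s_1 = 124, t_1 = 132, a_2 = 148, b_2 = 300, c_2 = 64, q_3 = 276, a_4 = 272, b_4 = 312, c_4 = 28, p_5 = 112, q_5 = 320, a_6 = 232, b_6 = 84, c_6 = 60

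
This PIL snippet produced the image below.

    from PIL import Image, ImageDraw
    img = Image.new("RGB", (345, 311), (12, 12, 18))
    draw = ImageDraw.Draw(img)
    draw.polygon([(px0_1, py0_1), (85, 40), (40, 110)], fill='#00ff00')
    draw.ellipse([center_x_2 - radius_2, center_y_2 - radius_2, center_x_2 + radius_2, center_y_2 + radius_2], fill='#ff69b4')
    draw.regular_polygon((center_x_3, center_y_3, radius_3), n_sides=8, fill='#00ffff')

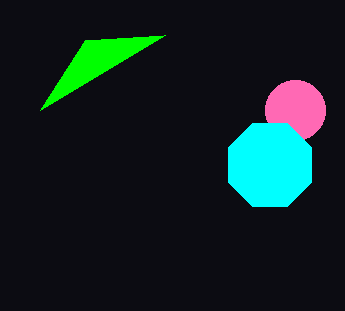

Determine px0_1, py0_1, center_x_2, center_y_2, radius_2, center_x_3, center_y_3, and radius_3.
px0_1 = 165; py0_1 = 35; center_x_2 = 295; center_y_2 = 110; radius_2 = 30; center_x_3 = 270; center_y_3 = 165; radius_3 = 45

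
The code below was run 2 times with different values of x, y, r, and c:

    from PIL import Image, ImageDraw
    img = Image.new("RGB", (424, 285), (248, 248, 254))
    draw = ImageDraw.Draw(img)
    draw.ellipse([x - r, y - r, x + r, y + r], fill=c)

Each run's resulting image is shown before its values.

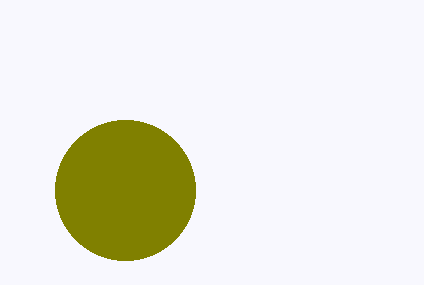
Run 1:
x = 125, y = 190, r = 70, c = 'olive'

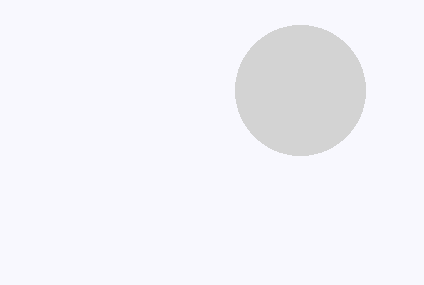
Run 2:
x = 300, y = 90, r = 65, c = 'lightgray'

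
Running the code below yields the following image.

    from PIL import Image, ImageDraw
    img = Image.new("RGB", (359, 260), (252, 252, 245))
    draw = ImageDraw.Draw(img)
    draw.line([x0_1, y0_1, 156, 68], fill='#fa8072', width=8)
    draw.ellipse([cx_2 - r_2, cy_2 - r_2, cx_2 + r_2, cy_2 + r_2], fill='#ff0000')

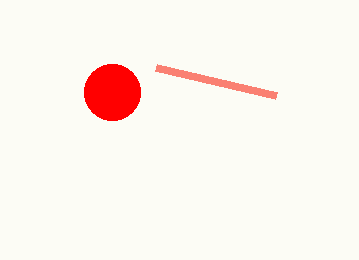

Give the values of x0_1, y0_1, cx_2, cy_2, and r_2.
x0_1 = 276; y0_1 = 96; cx_2 = 112; cy_2 = 92; r_2 = 28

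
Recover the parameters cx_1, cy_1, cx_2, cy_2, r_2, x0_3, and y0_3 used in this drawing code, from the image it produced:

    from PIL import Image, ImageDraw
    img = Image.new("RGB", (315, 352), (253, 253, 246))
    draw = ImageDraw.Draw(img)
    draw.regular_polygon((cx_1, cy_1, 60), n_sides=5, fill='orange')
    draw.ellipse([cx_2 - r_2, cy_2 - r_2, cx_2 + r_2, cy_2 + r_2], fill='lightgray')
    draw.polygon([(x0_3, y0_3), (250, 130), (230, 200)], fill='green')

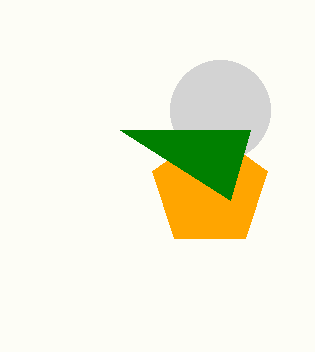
cx_1 = 210; cy_1 = 190; cx_2 = 220; cy_2 = 110; r_2 = 50; x0_3 = 120; y0_3 = 130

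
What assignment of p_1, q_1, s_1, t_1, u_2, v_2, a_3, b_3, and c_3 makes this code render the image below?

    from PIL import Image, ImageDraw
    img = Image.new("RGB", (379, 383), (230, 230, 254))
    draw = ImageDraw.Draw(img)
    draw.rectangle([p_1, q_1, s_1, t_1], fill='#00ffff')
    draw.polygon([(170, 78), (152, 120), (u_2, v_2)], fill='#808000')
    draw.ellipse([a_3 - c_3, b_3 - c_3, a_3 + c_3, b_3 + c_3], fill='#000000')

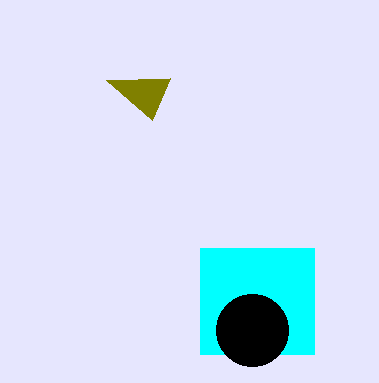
p_1 = 200, q_1 = 248, s_1 = 314, t_1 = 354, u_2 = 106, v_2 = 80, a_3 = 252, b_3 = 330, c_3 = 36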